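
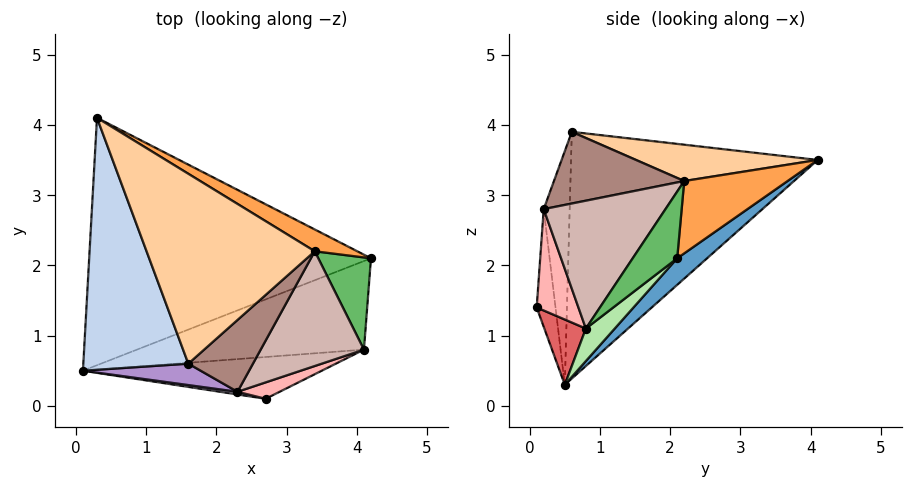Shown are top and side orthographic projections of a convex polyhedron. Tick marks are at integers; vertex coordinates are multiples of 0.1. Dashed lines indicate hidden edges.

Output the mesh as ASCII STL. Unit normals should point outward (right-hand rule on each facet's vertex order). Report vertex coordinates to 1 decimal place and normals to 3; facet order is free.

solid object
 facet normal 0.070 0.661 -0.747
  outer loop
   vertex 0.3 4.1 3.5
   vertex 4.2 2.1 2.1
   vertex 0.1 0.5 0.3
  endloop
 endfacet
 facet normal -0.882 -0.285 0.375
  outer loop
   vertex 1.6 0.6 3.9
   vertex 0.3 4.1 3.5
   vertex 0.1 0.5 0.3
  endloop
 endfacet
 facet normal 0.519 0.799 0.305
  outer loop
   vertex 3.4 2.2 3.2
   vertex 4.2 2.1 2.1
   vertex 0.3 4.1 3.5
  endloop
 endfacet
 facet normal 0.207 0.187 0.960
  outer loop
   vertex 3.4 2.2 3.2
   vertex 0.3 4.1 3.5
   vertex 1.6 0.6 3.9
  endloop
 endfacet
 facet normal 0.691 -0.473 0.546
  outer loop
   vertex 4.1 0.8 1.1
   vertex 4.2 2.1 2.1
   vertex 3.4 2.2 3.2
  endloop
 endfacet
 facet normal 0.113 0.600 -0.792
  outer loop
   vertex 4.1 0.8 1.1
   vertex 0.1 0.5 0.3
   vertex 4.2 2.1 2.1
  endloop
 endfacet
 facet normal 0.192 -0.685 -0.703
  outer loop
   vertex 4.1 0.8 1.1
   vertex 2.7 0.1 1.4
   vertex 0.1 0.5 0.3
  endloop
 endfacet
 facet normal 0.472 -0.860 0.196
  outer loop
   vertex 2.3 0.2 2.8
   vertex 2.7 0.1 1.4
   vertex 4.1 0.8 1.1
  endloop
 endfacet
 facet normal -0.300 -0.942 0.151
  outer loop
   vertex 2.3 0.2 2.8
   vertex 1.6 0.6 3.9
   vertex 0.1 0.5 0.3
  endloop
 endfacet
 facet normal -0.162 -0.986 0.024
  outer loop
   vertex 2.3 0.2 2.8
   vertex 0.1 0.5 0.3
   vertex 2.7 0.1 1.4
  endloop
 endfacet
 facet normal 0.653 -0.477 0.589
  outer loop
   vertex 2.3 0.2 2.8
   vertex 3.4 2.2 3.2
   vertex 1.6 0.6 3.9
  endloop
 endfacet
 facet normal 0.681 -0.484 0.550
  outer loop
   vertex 2.3 0.2 2.8
   vertex 4.1 0.8 1.1
   vertex 3.4 2.2 3.2
  endloop
 endfacet
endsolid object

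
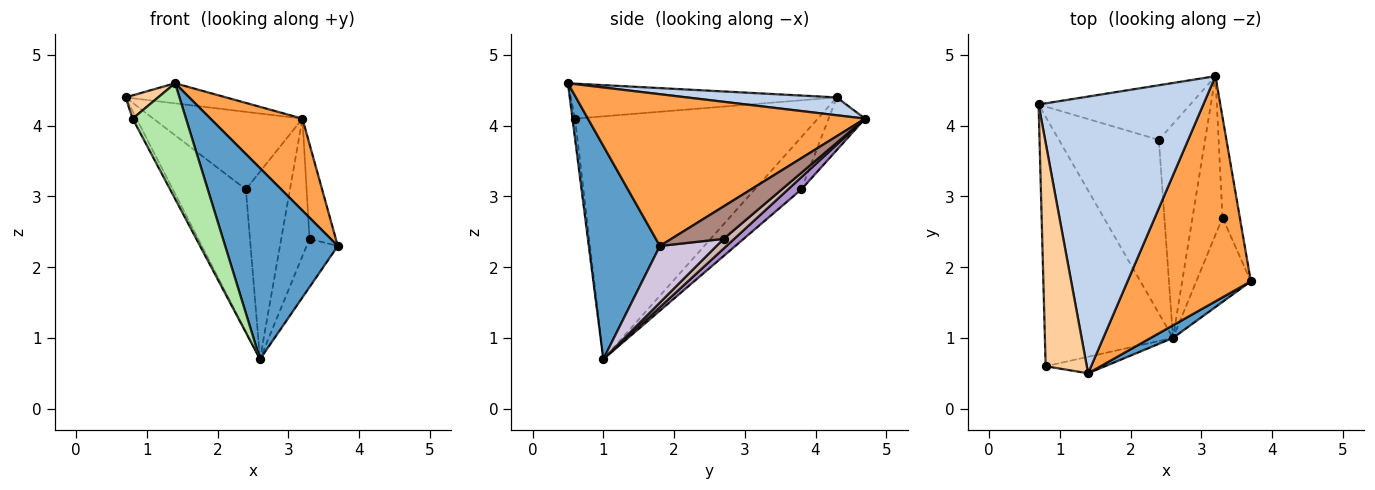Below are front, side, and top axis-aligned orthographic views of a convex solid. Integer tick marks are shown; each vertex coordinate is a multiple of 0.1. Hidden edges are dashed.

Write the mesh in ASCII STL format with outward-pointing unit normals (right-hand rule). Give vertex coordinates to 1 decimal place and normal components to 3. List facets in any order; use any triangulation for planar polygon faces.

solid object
 facet normal 0.533 -0.844 0.056
  outer loop
   vertex 2.6 1.0 0.7
   vertex 3.7 1.8 2.3
   vertex 1.4 0.5 4.6
  endloop
 endfacet
 facet normal 0.107 0.072 0.992
  outer loop
   vertex 3.2 4.7 4.1
   vertex 0.7 4.3 4.4
   vertex 1.4 0.5 4.6
  endloop
 endfacet
 facet normal 0.752 -0.249 0.611
  outer loop
   vertex 3.2 4.7 4.1
   vertex 1.4 0.5 4.6
   vertex 3.7 1.8 2.3
  endloop
 endfacet
 facet normal -0.646 -0.079 0.759
  outer loop
   vertex 0.8 0.6 4.1
   vertex 1.4 0.5 4.6
   vertex 0.7 4.3 4.4
  endloop
 endfacet
 facet normal -0.884 0.014 -0.467
  outer loop
   vertex 0.8 0.6 4.1
   vertex 0.7 4.3 4.4
   vertex 2.6 1.0 0.7
  endloop
 endfacet
 facet normal -0.047 -0.989 -0.141
  outer loop
   vertex 0.8 0.6 4.1
   vertex 2.6 1.0 0.7
   vertex 1.4 0.5 4.6
  endloop
 endfacet
 facet normal -0.375 0.588 -0.717
  outer loop
   vertex 2.4 3.8 3.1
   vertex 2.6 1.0 0.7
   vertex 0.7 4.3 4.4
  endloop
 endfacet
 facet normal -0.196 0.802 -0.565
  outer loop
   vertex 2.4 3.8 3.1
   vertex 0.7 4.3 4.4
   vertex 3.2 4.7 4.1
  endloop
 endfacet
 facet normal 0.195 0.646 -0.738
  outer loop
   vertex 2.4 3.8 3.1
   vertex 3.2 4.7 4.1
   vertex 2.6 1.0 0.7
  endloop
 endfacet
 facet normal 0.669 0.369 -0.645
  outer loop
   vertex 3.3 2.7 2.4
   vertex 3.7 1.8 2.3
   vertex 2.6 1.0 0.7
  endloop
 endfacet
 facet normal 0.806 0.406 -0.430
  outer loop
   vertex 3.3 2.7 2.4
   vertex 3.2 4.7 4.1
   vertex 3.7 1.8 2.3
  endloop
 endfacet
 facet normal 0.238 0.636 -0.734
  outer loop
   vertex 3.3 2.7 2.4
   vertex 2.6 1.0 0.7
   vertex 3.2 4.7 4.1
  endloop
 endfacet
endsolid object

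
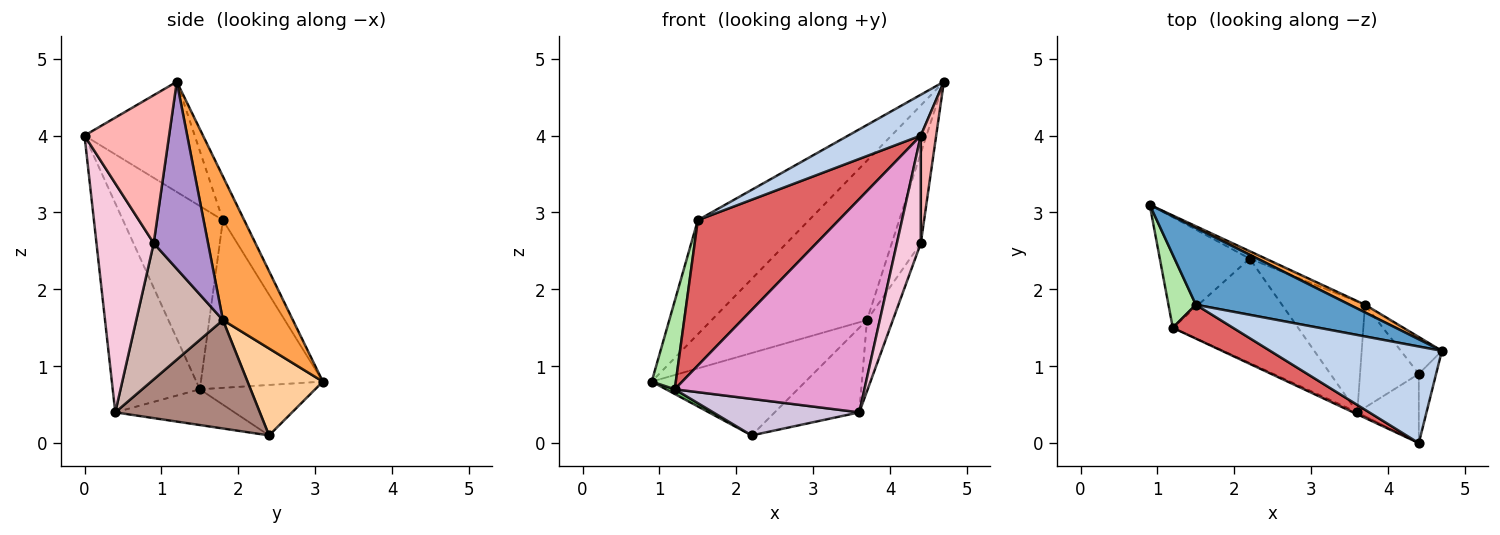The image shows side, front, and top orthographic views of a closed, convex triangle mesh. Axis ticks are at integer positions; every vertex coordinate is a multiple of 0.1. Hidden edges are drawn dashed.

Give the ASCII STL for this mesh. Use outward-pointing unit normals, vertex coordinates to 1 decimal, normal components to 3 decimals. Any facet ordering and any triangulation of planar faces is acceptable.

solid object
 facet normal -0.157 0.819 0.552
  outer loop
   vertex 1.5 1.8 2.9
   vertex 4.7 1.2 4.7
   vertex 0.9 3.1 0.8
  endloop
 endfacet
 facet normal -0.509 -0.335 0.793
  outer loop
   vertex 1.5 1.8 2.9
   vertex 4.4 0.0 4.0
   vertex 4.7 1.2 4.7
  endloop
 endfacet
 facet normal 0.410 0.911 0.044
  outer loop
   vertex 3.7 1.8 1.6
   vertex 0.9 3.1 0.8
   vertex 4.7 1.2 4.7
  endloop
 endfacet
 facet normal 0.439 0.895 -0.081
  outer loop
   vertex 3.7 1.8 1.6
   vertex 2.2 2.4 0.1
   vertex 0.9 3.1 0.8
  endloop
 endfacet
 facet normal -0.489 -0.037 -0.871
  outer loop
   vertex 1.2 1.5 0.7
   vertex 0.9 3.1 0.8
   vertex 2.2 2.4 0.1
  endloop
 endfacet
 facet normal -0.969 -0.192 0.158
  outer loop
   vertex 1.2 1.5 0.7
   vertex 1.5 1.8 2.9
   vertex 0.9 3.1 0.8
  endloop
 endfacet
 facet normal -0.568 -0.801 0.187
  outer loop
   vertex 1.2 1.5 0.7
   vertex 4.4 0.0 4.0
   vertex 1.5 1.8 2.9
  endloop
 endfacet
 facet normal 0.977 -0.178 -0.114
  outer loop
   vertex 4.4 0.9 2.6
   vertex 4.7 1.2 4.7
   vertex 4.4 0.0 4.0
  endloop
 endfacet
 facet normal 0.866 0.463 -0.190
  outer loop
   vertex 4.4 0.9 2.6
   vertex 3.7 1.8 1.6
   vertex 4.7 1.2 4.7
  endloop
 endfacet
 facet normal -0.260 -0.319 -0.911
  outer loop
   vertex 3.6 0.4 0.4
   vertex 1.2 1.5 0.7
   vertex 2.2 2.4 0.1
  endloop
 endfacet
 facet normal 0.720 0.421 -0.551
  outer loop
   vertex 3.6 0.4 0.4
   vertex 2.2 2.4 0.1
   vertex 3.7 1.8 1.6
  endloop
 endfacet
 facet normal 0.886 0.264 -0.382
  outer loop
   vertex 3.6 0.4 0.4
   vertex 3.7 1.8 1.6
   vertex 4.4 0.9 2.6
  endloop
 endfacet
 facet normal -0.417 -0.909 -0.008
  outer loop
   vertex 3.6 0.4 0.4
   vertex 4.4 0.0 4.0
   vertex 1.2 1.5 0.7
  endloop
 endfacet
 facet normal 0.896 -0.374 -0.241
  outer loop
   vertex 3.6 0.4 0.4
   vertex 4.4 0.9 2.6
   vertex 4.4 0.0 4.0
  endloop
 endfacet
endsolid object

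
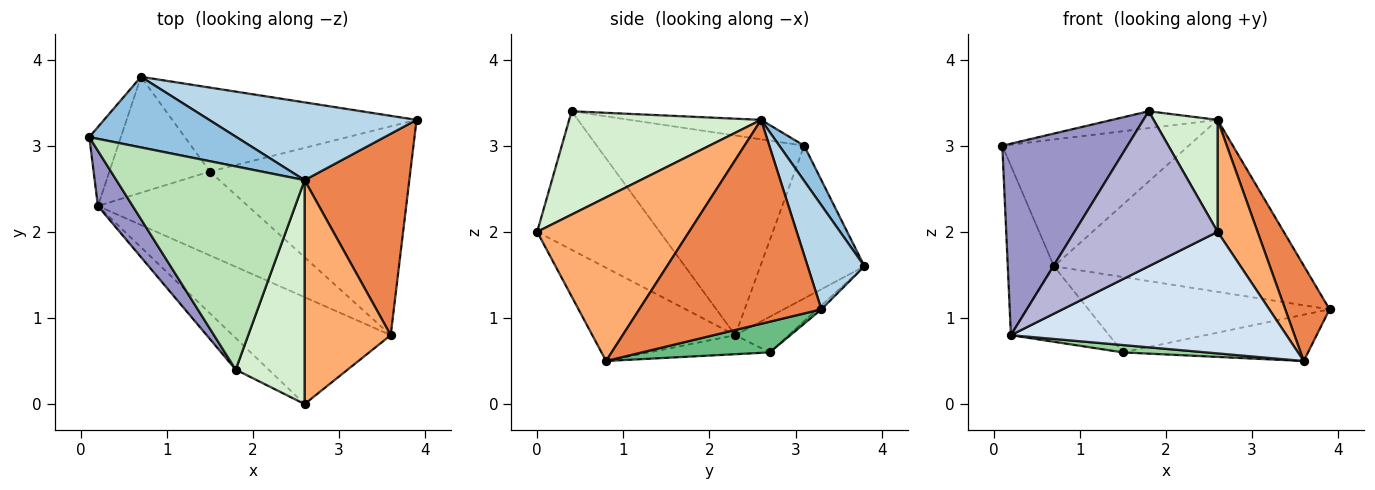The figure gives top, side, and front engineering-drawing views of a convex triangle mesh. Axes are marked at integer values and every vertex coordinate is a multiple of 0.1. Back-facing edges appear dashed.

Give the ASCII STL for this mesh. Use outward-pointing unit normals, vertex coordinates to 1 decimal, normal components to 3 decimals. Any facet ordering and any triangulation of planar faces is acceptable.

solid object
 facet normal -0.898 0.398 -0.186
  outer loop
   vertex 0.2 2.3 0.8
   vertex 0.1 3.1 3.0
   vertex 0.7 3.8 1.6
  endloop
 endfacet
 facet normal 0.116 0.868 0.483
  outer loop
   vertex 2.6 2.6 3.3
   vertex 0.7 3.8 1.6
   vertex 0.1 3.1 3.0
  endloop
 endfacet
 facet normal 0.202 0.892 0.404
  outer loop
   vertex 2.6 2.6 3.3
   vertex 3.9 3.3 1.1
   vertex 0.7 3.8 1.6
  endloop
 endfacet
 facet normal -0.363 -0.700 -0.615
  outer loop
   vertex 3.6 0.8 0.5
   vertex 2.6 0.0 2.0
   vertex 0.2 2.3 0.8
  endloop
 endfacet
 facet normal 0.869 -0.211 0.446
  outer loop
   vertex 3.6 0.8 0.5
   vertex 3.9 3.3 1.1
   vertex 2.6 2.6 3.3
  endloop
 endfacet
 facet normal 0.862 -0.227 0.454
  outer loop
   vertex 3.6 0.8 0.5
   vertex 2.6 2.6 3.3
   vertex 2.6 0.0 2.0
  endloop
 endfacet
 facet normal -0.012 0.668 -0.744
  outer loop
   vertex 1.5 2.7 0.6
   vertex 0.7 3.8 1.6
   vertex 3.9 3.3 1.1
  endloop
 endfacet
 facet normal -0.285 0.523 -0.803
  outer loop
   vertex 1.5 2.7 0.6
   vertex 0.2 2.3 0.8
   vertex 0.7 3.8 1.6
  endloop
 endfacet
 facet normal 0.148 0.214 -0.966
  outer loop
   vertex 1.5 2.7 0.6
   vertex 3.9 3.3 1.1
   vertex 3.6 0.8 0.5
  endloop
 endfacet
 facet normal -0.125 -0.087 -0.988
  outer loop
   vertex 1.5 2.7 0.6
   vertex 3.6 0.8 0.5
   vertex 0.2 2.3 0.8
  endloop
 endfacet
 facet normal -0.102 0.082 0.991
  outer loop
   vertex 1.8 0.4 3.4
   vertex 2.6 2.6 3.3
   vertex 0.1 3.1 3.0
  endloop
 endfacet
 facet normal 0.802 -0.267 0.535
  outer loop
   vertex 1.8 0.4 3.4
   vertex 2.6 0.0 2.0
   vertex 2.6 2.6 3.3
  endloop
 endfacet
 facet normal -0.847 -0.511 0.147
  outer loop
   vertex 1.8 0.4 3.4
   vertex 0.1 3.1 3.0
   vertex 0.2 2.3 0.8
  endloop
 endfacet
 facet normal -0.643 -0.751 -0.153
  outer loop
   vertex 1.8 0.4 3.4
   vertex 0.2 2.3 0.8
   vertex 2.6 0.0 2.0
  endloop
 endfacet
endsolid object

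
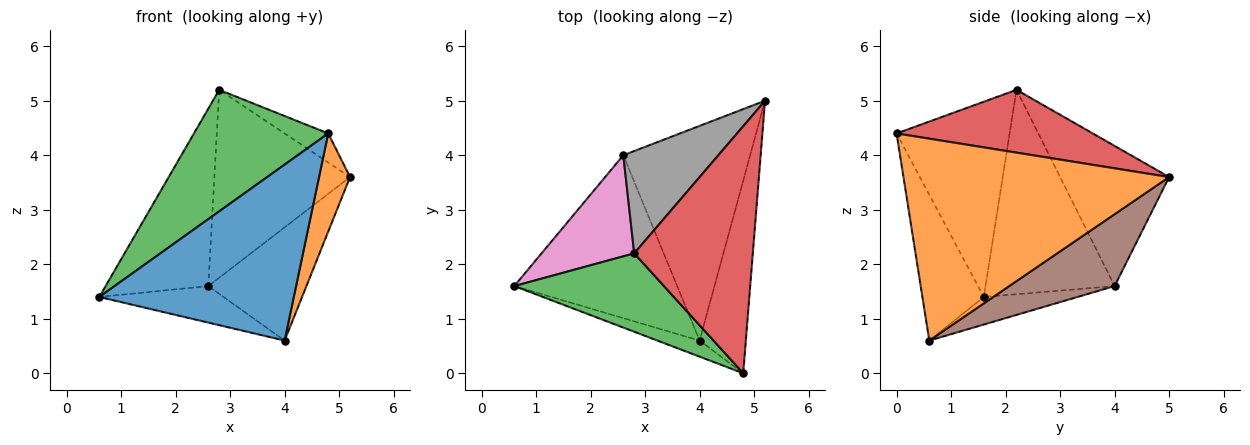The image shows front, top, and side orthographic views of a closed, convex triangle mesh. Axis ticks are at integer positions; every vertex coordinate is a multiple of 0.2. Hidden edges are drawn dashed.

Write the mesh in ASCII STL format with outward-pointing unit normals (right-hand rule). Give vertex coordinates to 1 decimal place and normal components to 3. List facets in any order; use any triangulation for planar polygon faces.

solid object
 facet normal -0.300 -0.950 -0.087
  outer loop
   vertex 4.0 0.6 0.6
   vertex 4.8 0.0 4.4
   vertex 0.6 1.6 1.4
  endloop
 endfacet
 facet normal 0.969 -0.113 -0.222
  outer loop
   vertex 4.0 0.6 0.6
   vertex 5.2 5.0 3.6
   vertex 4.8 0.0 4.4
  endloop
 endfacet
 facet normal -0.578 -0.686 0.443
  outer loop
   vertex 2.8 2.2 5.2
   vertex 0.6 1.6 1.4
   vertex 4.8 0.0 4.4
  endloop
 endfacet
 facet normal 0.465 0.103 0.879
  outer loop
   vertex 2.8 2.2 5.2
   vertex 4.8 0.0 4.4
   vertex 5.2 5.0 3.6
  endloop
 endfacet
 facet normal -0.163 0.216 -0.963
  outer loop
   vertex 2.6 4.0 1.6
   vertex 4.0 0.6 0.6
   vertex 0.6 1.6 1.4
  endloop
 endfacet
 facet normal 0.448 0.417 -0.791
  outer loop
   vertex 2.6 4.0 1.6
   vertex 5.2 5.0 3.6
   vertex 4.0 0.6 0.6
  endloop
 endfacet
 facet normal -0.738 0.587 0.334
  outer loop
   vertex 2.6 4.0 1.6
   vertex 0.6 1.6 1.4
   vertex 2.8 2.2 5.2
  endloop
 endfacet
 facet normal -0.577 0.718 0.391
  outer loop
   vertex 2.6 4.0 1.6
   vertex 2.8 2.2 5.2
   vertex 5.2 5.0 3.6
  endloop
 endfacet
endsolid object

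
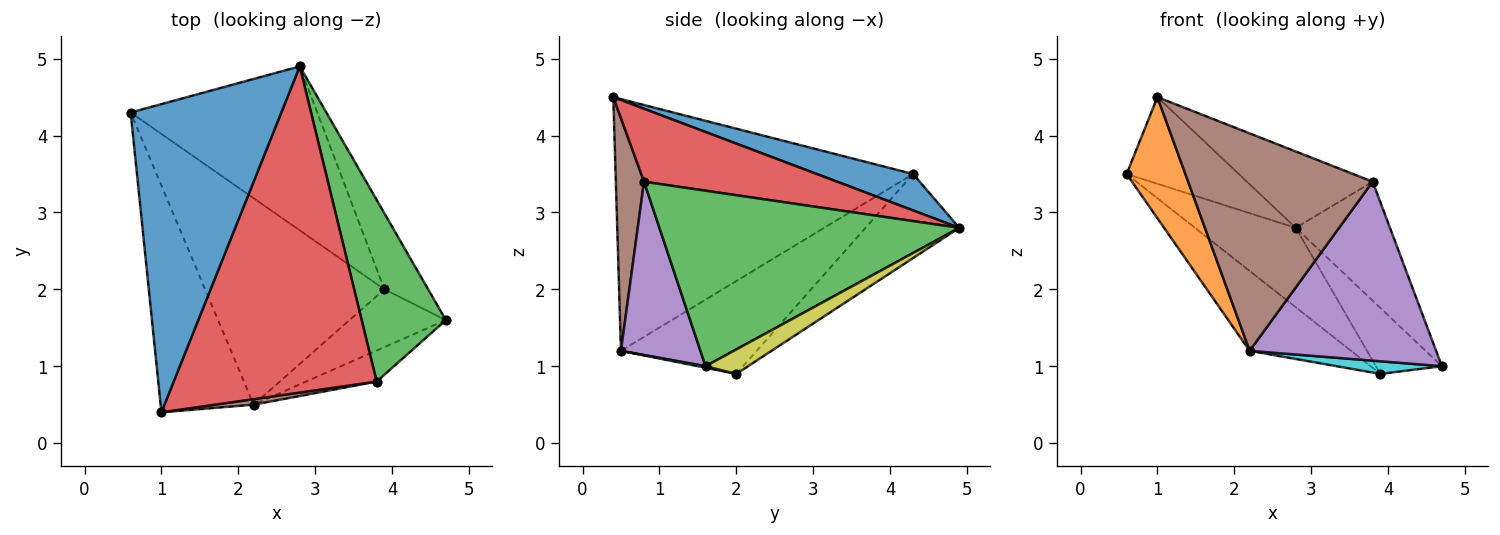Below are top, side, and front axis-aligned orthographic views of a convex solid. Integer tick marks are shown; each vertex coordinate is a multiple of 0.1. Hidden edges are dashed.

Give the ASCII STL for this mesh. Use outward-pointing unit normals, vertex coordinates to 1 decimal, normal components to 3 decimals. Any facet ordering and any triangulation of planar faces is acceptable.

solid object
 facet normal 0.226 0.264 0.938
  outer loop
   vertex 2.8 4.9 2.8
   vertex 0.6 4.3 3.5
   vertex 1.0 0.4 4.5
  endloop
 endfacet
 facet normal -0.922 -0.182 -0.341
  outer loop
   vertex 2.2 0.5 1.2
   vertex 1.0 0.4 4.5
   vertex 0.6 4.3 3.5
  endloop
 endfacet
 facet normal 0.868 0.272 0.416
  outer loop
   vertex 3.8 0.8 3.4
   vertex 4.7 1.6 1.0
   vertex 2.8 4.9 2.8
  endloop
 endfacet
 facet normal 0.330 0.215 0.919
  outer loop
   vertex 3.8 0.8 3.4
   vertex 2.8 4.9 2.8
   vertex 1.0 0.4 4.5
  endloop
 endfacet
 facet normal 0.387 -0.908 -0.158
  outer loop
   vertex 3.8 0.8 3.4
   vertex 2.2 0.5 1.2
   vertex 4.7 1.6 1.0
  endloop
 endfacet
 facet normal 0.151 -0.988 0.025
  outer loop
   vertex 3.8 0.8 3.4
   vertex 1.0 0.4 4.5
   vertex 2.2 0.5 1.2
  endloop
 endfacet
 facet normal -0.376 0.404 -0.834
  outer loop
   vertex 3.9 2.0 0.9
   vertex 0.6 4.3 3.5
   vertex 2.8 4.9 2.8
  endloop
 endfacet
 facet normal -0.435 0.325 -0.840
  outer loop
   vertex 3.9 2.0 0.9
   vertex 2.2 0.5 1.2
   vertex 0.6 4.3 3.5
  endloop
 endfacet
 facet normal 0.389 0.604 -0.696
  outer loop
   vertex 3.9 2.0 0.9
   vertex 2.8 4.9 2.8
   vertex 4.7 1.6 1.0
  endloop
 endfacet
 facet normal 0.016 -0.213 -0.977
  outer loop
   vertex 3.9 2.0 0.9
   vertex 4.7 1.6 1.0
   vertex 2.2 0.5 1.2
  endloop
 endfacet
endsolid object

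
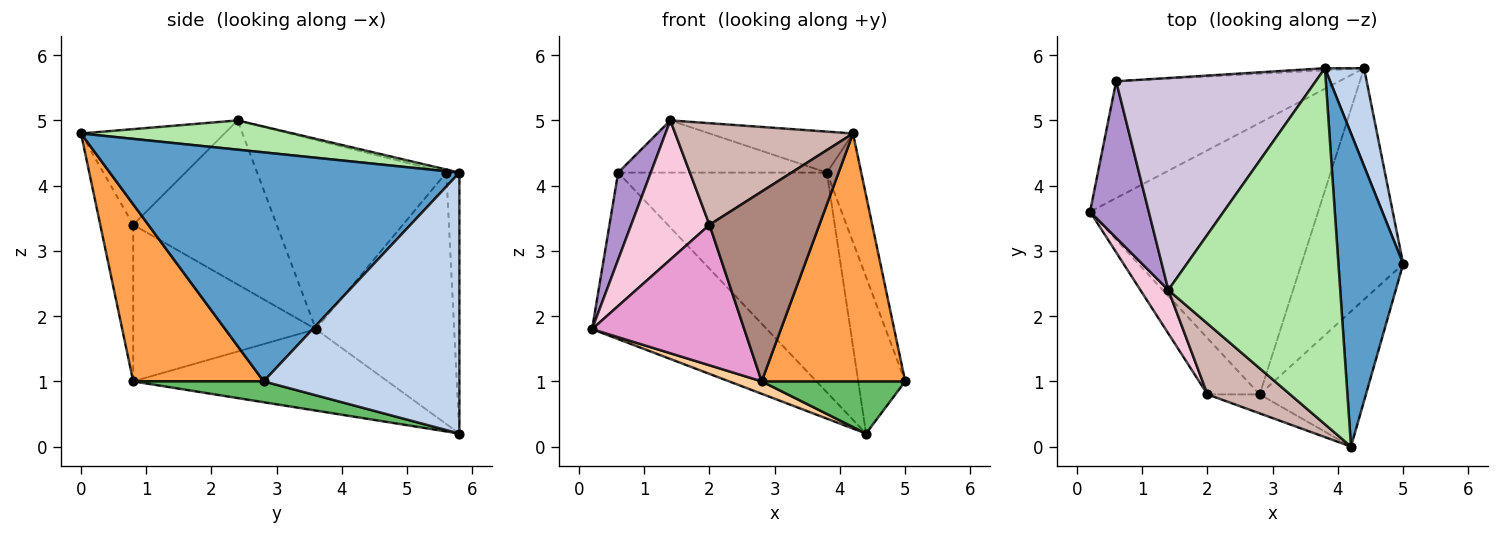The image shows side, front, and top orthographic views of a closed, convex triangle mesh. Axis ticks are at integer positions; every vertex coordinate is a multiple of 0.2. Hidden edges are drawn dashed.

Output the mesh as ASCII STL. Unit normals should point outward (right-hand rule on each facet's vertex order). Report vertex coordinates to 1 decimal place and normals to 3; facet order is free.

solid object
 facet normal 0.958 0.094 0.271
  outer loop
   vertex 3.8 5.8 4.2
   vertex 4.2 0.0 4.8
   vertex 5.0 2.8 1.0
  endloop
 endfacet
 facet normal 0.962 0.231 0.144
  outer loop
   vertex 3.8 5.8 4.2
   vertex 5.0 2.8 1.0
   vertex 4.4 5.8 0.2
  endloop
 endfacet
 facet normal 0.624 -0.686 -0.374
  outer loop
   vertex 2.8 0.8 1.0
   vertex 5.0 2.8 1.0
   vertex 4.2 0.0 4.8
  endloop
 endfacet
 facet normal -0.336 -0.043 -0.941
  outer loop
   vertex 2.8 0.8 1.0
   vertex 0.2 3.6 1.8
   vertex 4.4 5.8 0.2
  endloop
 endfacet
 facet normal 0.196 -0.216 -0.957
  outer loop
   vertex 2.8 0.8 1.0
   vertex 4.4 5.8 0.2
   vertex 5.0 2.8 1.0
  endloop
 endfacet
 facet normal 0.167 0.113 0.980
  outer loop
   vertex 1.4 2.4 5.0
   vertex 4.2 0.0 4.8
   vertex 3.8 5.8 4.2
  endloop
 endfacet
 facet normal -0.544 0.687 -0.482
  outer loop
   vertex 0.6 5.6 4.2
   vertex 4.4 5.8 0.2
   vertex 0.2 3.6 1.8
  endloop
 endfacet
 facet normal -0.062 0.998 -0.009
  outer loop
   vertex 0.6 5.6 4.2
   vertex 3.8 5.8 4.2
   vertex 4.4 5.8 0.2
  endloop
 endfacet
 facet normal -0.942 -0.162 0.292
  outer loop
   vertex 0.6 5.6 4.2
   vertex 0.2 3.6 1.8
   vertex 1.4 2.4 5.0
  endloop
 endfacet
 facet normal -0.015 0.239 0.971
  outer loop
   vertex 0.6 5.6 4.2
   vertex 1.4 2.4 5.0
   vertex 3.8 5.8 4.2
  endloop
 endfacet
 facet normal -0.286 -0.953 -0.095
  outer loop
   vertex 2.0 0.8 3.4
   vertex 2.8 0.8 1.0
   vertex 4.2 0.0 4.8
  endloop
 endfacet
 facet normal -0.552 -0.684 0.477
  outer loop
   vertex 2.0 0.8 3.4
   vertex 4.2 0.0 4.8
   vertex 1.4 2.4 5.0
  endloop
 endfacet
 facet normal -0.744 -0.620 -0.248
  outer loop
   vertex 2.0 0.8 3.4
   vertex 0.2 3.6 1.8
   vertex 2.8 0.8 1.0
  endloop
 endfacet
 facet normal -0.868 -0.474 0.148
  outer loop
   vertex 2.0 0.8 3.4
   vertex 1.4 2.4 5.0
   vertex 0.2 3.6 1.8
  endloop
 endfacet
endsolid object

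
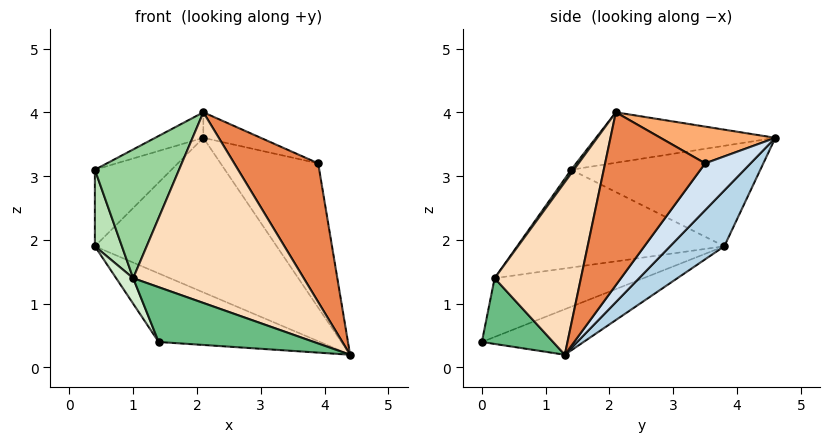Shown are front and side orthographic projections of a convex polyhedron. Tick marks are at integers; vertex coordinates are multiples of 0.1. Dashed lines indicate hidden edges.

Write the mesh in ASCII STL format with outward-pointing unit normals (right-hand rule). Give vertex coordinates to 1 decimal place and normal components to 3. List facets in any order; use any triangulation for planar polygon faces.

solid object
 facet normal -0.507 0.136 0.851
  outer loop
   vertex 2.1 2.1 4.0
   vertex 2.1 4.6 3.6
   vertex 0.4 1.4 3.1
  endloop
 endfacet
 facet normal -0.741 0.300 0.600
  outer loop
   vertex 0.4 3.8 1.9
   vertex 0.4 1.4 3.1
   vertex 2.1 4.6 3.6
  endloop
 endfacet
 facet normal 0.230 0.772 -0.593
  outer loop
   vertex 0.4 3.8 1.9
   vertex 2.1 4.6 3.6
   vertex 4.4 1.3 0.2
  endloop
 endfacet
 facet normal 0.363 0.779 -0.511
  outer loop
   vertex 3.9 3.5 3.2
   vertex 4.4 1.3 0.2
   vertex 2.1 4.6 3.6
  endloop
 endfacet
 facet normal 0.657 -0.551 0.514
  outer loop
   vertex 3.9 3.5 3.2
   vertex 2.1 2.1 4.0
   vertex 4.4 1.3 0.2
  endloop
 endfacet
 facet normal 0.301 0.151 0.942
  outer loop
   vertex 3.9 3.5 3.2
   vertex 2.1 4.6 3.6
   vertex 2.1 2.1 4.0
  endloop
 endfacet
 facet normal -0.198 0.314 -0.928
  outer loop
   vertex 1.4 0.0 0.4
   vertex 0.4 3.8 1.9
   vertex 4.4 1.3 0.2
  endloop
 endfacet
 facet normal 0.410 -0.810 0.419
  outer loop
   vertex 1.0 0.2 1.4
   vertex 4.4 1.3 0.2
   vertex 2.1 2.1 4.0
  endloop
 endfacet
 facet normal 0.394 -0.858 0.329
  outer loop
   vertex 1.0 0.2 1.4
   vertex 1.4 0.0 0.4
   vertex 4.4 1.3 0.2
  endloop
 endfacet
 facet normal 0.026 -0.812 0.583
  outer loop
   vertex 1.0 0.2 1.4
   vertex 2.1 2.1 4.0
   vertex 0.4 1.4 3.1
  endloop
 endfacet
 facet normal -0.960 -0.125 -0.250
  outer loop
   vertex 1.0 0.2 1.4
   vertex 0.4 1.4 3.1
   vertex 0.4 3.8 1.9
  endloop
 endfacet
 facet normal -0.930 -0.106 -0.351
  outer loop
   vertex 1.0 0.2 1.4
   vertex 0.4 3.8 1.9
   vertex 1.4 0.0 0.4
  endloop
 endfacet
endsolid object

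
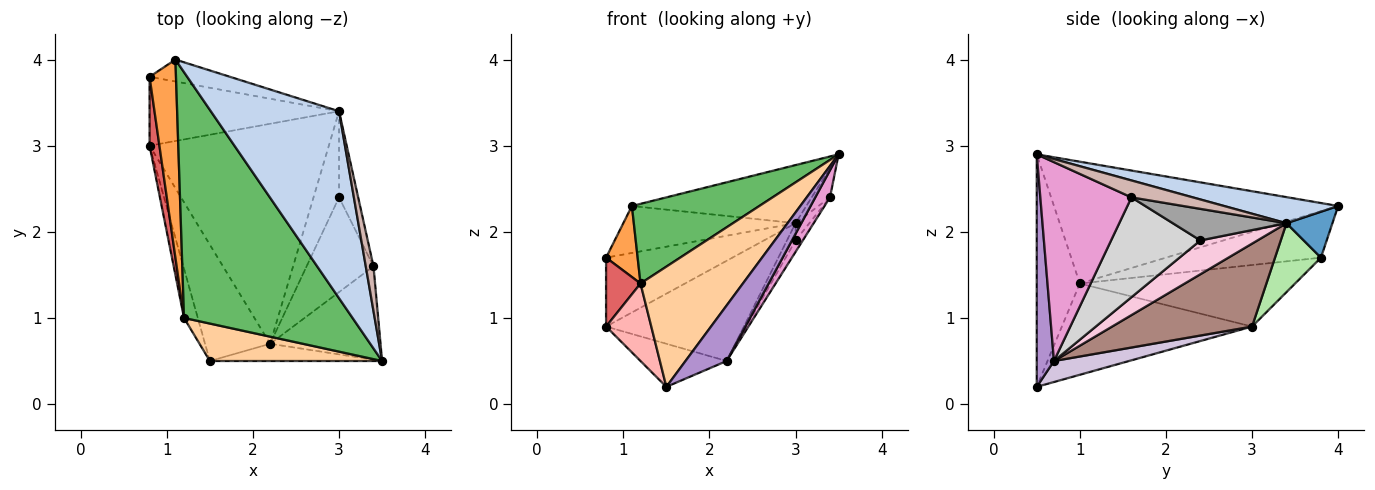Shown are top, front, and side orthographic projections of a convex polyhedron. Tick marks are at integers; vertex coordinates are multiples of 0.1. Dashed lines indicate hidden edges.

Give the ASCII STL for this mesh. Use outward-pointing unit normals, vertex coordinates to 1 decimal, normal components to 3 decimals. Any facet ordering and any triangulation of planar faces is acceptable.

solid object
 facet normal 0.235 0.881 -0.411
  outer loop
   vertex 3.0 3.4 2.1
   vertex 0.8 3.8 1.7
   vertex 1.1 4.0 2.3
  endloop
 endfacet
 facet normal 0.191 0.291 0.937
  outer loop
   vertex 3.0 3.4 2.1
   vertex 1.1 4.0 2.3
   vertex 3.5 0.5 2.9
  endloop
 endfacet
 facet normal -0.856 -0.174 0.486
  outer loop
   vertex 1.2 1.0 1.4
   vertex 1.1 4.0 2.3
   vertex 0.8 3.8 1.7
  endloop
 endfacet
 facet normal -0.373 -0.886 0.276
  outer loop
   vertex 1.2 1.0 1.4
   vertex 1.5 0.5 0.2
   vertex 3.5 0.5 2.9
  endloop
 endfacet
 facet normal -0.566 -0.254 0.784
  outer loop
   vertex 1.2 1.0 1.4
   vertex 3.5 0.5 2.9
   vertex 1.1 4.0 2.3
  endloop
 endfacet
 facet normal 0.249 0.685 -0.685
  outer loop
   vertex 0.8 3.0 0.9
   vertex 0.8 3.8 1.7
   vertex 3.0 3.4 2.1
  endloop
 endfacet
 facet normal -0.975 -0.156 0.156
  outer loop
   vertex 0.8 3.0 0.9
   vertex 1.2 1.0 1.4
   vertex 0.8 3.8 1.7
  endloop
 endfacet
 facet normal -0.963 -0.229 -0.145
  outer loop
   vertex 0.8 3.0 0.9
   vertex 1.5 0.5 0.2
   vertex 1.2 1.0 1.4
  endloop
 endfacet
 facet normal 0.371 -0.887 -0.275
  outer loop
   vertex 2.2 0.7 0.5
   vertex 3.5 0.5 2.9
   vertex 1.5 0.5 0.2
  endloop
 endfacet
 facet normal 0.290 0.332 -0.898
  outer loop
   vertex 2.2 0.7 0.5
   vertex 1.5 0.5 0.2
   vertex 0.8 3.0 0.9
  endloop
 endfacet
 facet normal 0.388 0.382 -0.839
  outer loop
   vertex 2.2 0.7 0.5
   vertex 0.8 3.0 0.9
   vertex 3.0 3.4 2.1
  endloop
 endfacet
 facet normal 0.878 0.262 0.401
  outer loop
   vertex 3.4 1.6 2.4
   vertex 3.0 3.4 2.1
   vertex 3.5 0.5 2.9
  endloop
 endfacet
 facet normal 0.866 -0.140 -0.481
  outer loop
   vertex 3.4 1.6 2.4
   vertex 3.5 0.5 2.9
   vertex 2.2 0.7 0.5
  endloop
 endfacet
 facet normal 0.792 0.120 -0.598
  outer loop
   vertex 3.0 2.4 1.9
   vertex 2.2 0.7 0.5
   vertex 3.0 3.4 2.1
  endloop
 endfacet
 facet normal 0.851 0.103 -0.516
  outer loop
   vertex 3.0 2.4 1.9
   vertex 3.0 3.4 2.1
   vertex 3.4 1.6 2.4
  endloop
 endfacet
 facet normal 0.829 0.067 -0.555
  outer loop
   vertex 3.0 2.4 1.9
   vertex 3.4 1.6 2.4
   vertex 2.2 0.7 0.5
  endloop
 endfacet
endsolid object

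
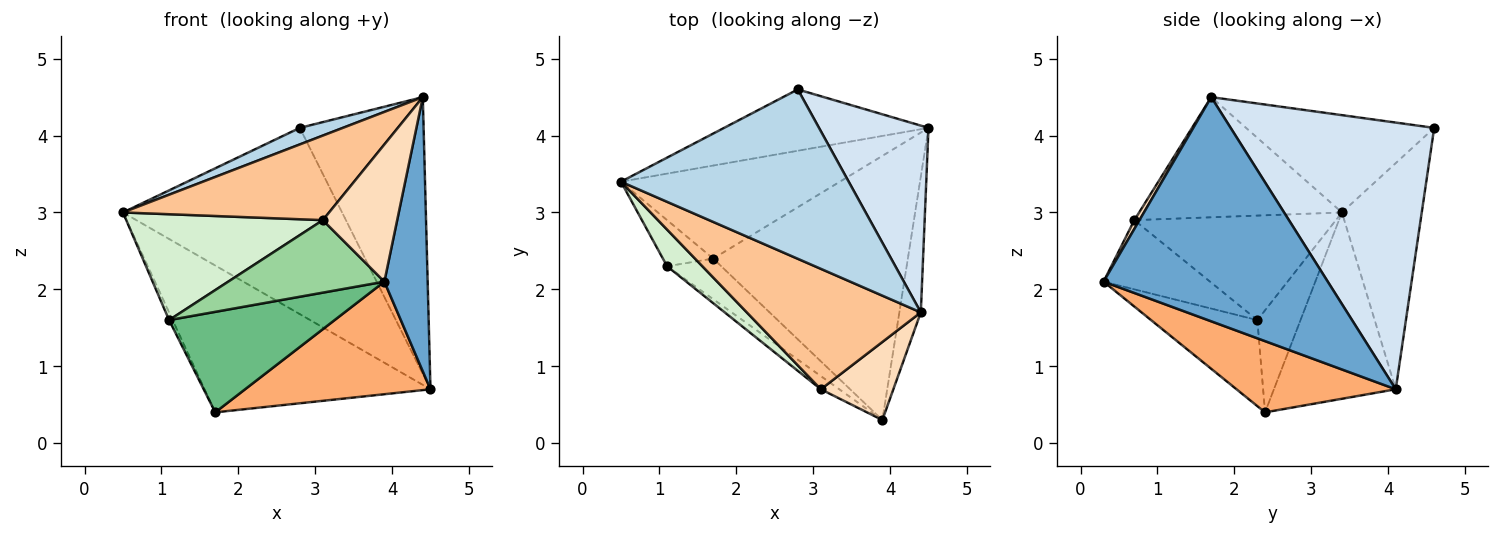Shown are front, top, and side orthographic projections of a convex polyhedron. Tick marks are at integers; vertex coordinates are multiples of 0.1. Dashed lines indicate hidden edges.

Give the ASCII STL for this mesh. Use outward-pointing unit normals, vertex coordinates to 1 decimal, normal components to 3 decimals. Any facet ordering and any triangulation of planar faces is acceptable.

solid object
 facet normal 0.978 -0.189 -0.094
  outer loop
   vertex 4.4 1.7 4.5
   vertex 3.9 0.3 2.1
   vertex 4.5 4.1 0.7
  endloop
 endfacet
 facet normal -0.327 0.898 -0.296
  outer loop
   vertex 2.8 4.6 4.1
   vertex 4.5 4.1 0.7
   vertex 0.5 3.4 3.0
  endloop
 endfacet
 facet normal -0.391 -0.090 0.916
  outer loop
   vertex 2.8 4.6 4.1
   vertex 0.5 3.4 3.0
   vertex 4.4 1.7 4.5
  endloop
 endfacet
 facet normal 0.806 0.490 0.331
  outer loop
   vertex 2.8 4.6 4.1
   vertex 4.4 1.7 4.5
   vertex 4.5 4.1 0.7
  endloop
 endfacet
 facet normal -0.415 0.769 -0.487
  outer loop
   vertex 1.7 2.4 0.4
   vertex 0.5 3.4 3.0
   vertex 4.5 4.1 0.7
  endloop
 endfacet
 facet normal 0.319 -0.372 -0.872
  outer loop
   vertex 1.7 2.4 0.4
   vertex 4.5 4.1 0.7
   vertex 3.9 0.3 2.1
  endloop
 endfacet
 facet normal -0.492 -0.500 0.712
  outer loop
   vertex 3.1 0.7 2.9
   vertex 4.4 1.7 4.5
   vertex 0.5 3.4 3.0
  endloop
 endfacet
 facet normal 0.060 -0.868 0.494
  outer loop
   vertex 3.1 0.7 2.9
   vertex 3.9 0.3 2.1
   vertex 4.4 1.7 4.5
  endloop
 endfacet
 facet normal -0.511 -0.797 -0.322
  outer loop
   vertex 1.1 2.3 1.6
   vertex 1.7 2.4 0.4
   vertex 3.9 0.3 2.1
  endloop
 endfacet
 facet normal -0.557 -0.817 -0.149
  outer loop
   vertex 1.1 2.3 1.6
   vertex 3.9 0.3 2.1
   vertex 3.1 0.7 2.9
  endloop
 endfacet
 facet normal -0.894 0.074 -0.441
  outer loop
   vertex 1.1 2.3 1.6
   vertex 0.5 3.4 3.0
   vertex 1.7 2.4 0.4
  endloop
 endfacet
 facet normal -0.696 -0.679 0.235
  outer loop
   vertex 1.1 2.3 1.6
   vertex 3.1 0.7 2.9
   vertex 0.5 3.4 3.0
  endloop
 endfacet
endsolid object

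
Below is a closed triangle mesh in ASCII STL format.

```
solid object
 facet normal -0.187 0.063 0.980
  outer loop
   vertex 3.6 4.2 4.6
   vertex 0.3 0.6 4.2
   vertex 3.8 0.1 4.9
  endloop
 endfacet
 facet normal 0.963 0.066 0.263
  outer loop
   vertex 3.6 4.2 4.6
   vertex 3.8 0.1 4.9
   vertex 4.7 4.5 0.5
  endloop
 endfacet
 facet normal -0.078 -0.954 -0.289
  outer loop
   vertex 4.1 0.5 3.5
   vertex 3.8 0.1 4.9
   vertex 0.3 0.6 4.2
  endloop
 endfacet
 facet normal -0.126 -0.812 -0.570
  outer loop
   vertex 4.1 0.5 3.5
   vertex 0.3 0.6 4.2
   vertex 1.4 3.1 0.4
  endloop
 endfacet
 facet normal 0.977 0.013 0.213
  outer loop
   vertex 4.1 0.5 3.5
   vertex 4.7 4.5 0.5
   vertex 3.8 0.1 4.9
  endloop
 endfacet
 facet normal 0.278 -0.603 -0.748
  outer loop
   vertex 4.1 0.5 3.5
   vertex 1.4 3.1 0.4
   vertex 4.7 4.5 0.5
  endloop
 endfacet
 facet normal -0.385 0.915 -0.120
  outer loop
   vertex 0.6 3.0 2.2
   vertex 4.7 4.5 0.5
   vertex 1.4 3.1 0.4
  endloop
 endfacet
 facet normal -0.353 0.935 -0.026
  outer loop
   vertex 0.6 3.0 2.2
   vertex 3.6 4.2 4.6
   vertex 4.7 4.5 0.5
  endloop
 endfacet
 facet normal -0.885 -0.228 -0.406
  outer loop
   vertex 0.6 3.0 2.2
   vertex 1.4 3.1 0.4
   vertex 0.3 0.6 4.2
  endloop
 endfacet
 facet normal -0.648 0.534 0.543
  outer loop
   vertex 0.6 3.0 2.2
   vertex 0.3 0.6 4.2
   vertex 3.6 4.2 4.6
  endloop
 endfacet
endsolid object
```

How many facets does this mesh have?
10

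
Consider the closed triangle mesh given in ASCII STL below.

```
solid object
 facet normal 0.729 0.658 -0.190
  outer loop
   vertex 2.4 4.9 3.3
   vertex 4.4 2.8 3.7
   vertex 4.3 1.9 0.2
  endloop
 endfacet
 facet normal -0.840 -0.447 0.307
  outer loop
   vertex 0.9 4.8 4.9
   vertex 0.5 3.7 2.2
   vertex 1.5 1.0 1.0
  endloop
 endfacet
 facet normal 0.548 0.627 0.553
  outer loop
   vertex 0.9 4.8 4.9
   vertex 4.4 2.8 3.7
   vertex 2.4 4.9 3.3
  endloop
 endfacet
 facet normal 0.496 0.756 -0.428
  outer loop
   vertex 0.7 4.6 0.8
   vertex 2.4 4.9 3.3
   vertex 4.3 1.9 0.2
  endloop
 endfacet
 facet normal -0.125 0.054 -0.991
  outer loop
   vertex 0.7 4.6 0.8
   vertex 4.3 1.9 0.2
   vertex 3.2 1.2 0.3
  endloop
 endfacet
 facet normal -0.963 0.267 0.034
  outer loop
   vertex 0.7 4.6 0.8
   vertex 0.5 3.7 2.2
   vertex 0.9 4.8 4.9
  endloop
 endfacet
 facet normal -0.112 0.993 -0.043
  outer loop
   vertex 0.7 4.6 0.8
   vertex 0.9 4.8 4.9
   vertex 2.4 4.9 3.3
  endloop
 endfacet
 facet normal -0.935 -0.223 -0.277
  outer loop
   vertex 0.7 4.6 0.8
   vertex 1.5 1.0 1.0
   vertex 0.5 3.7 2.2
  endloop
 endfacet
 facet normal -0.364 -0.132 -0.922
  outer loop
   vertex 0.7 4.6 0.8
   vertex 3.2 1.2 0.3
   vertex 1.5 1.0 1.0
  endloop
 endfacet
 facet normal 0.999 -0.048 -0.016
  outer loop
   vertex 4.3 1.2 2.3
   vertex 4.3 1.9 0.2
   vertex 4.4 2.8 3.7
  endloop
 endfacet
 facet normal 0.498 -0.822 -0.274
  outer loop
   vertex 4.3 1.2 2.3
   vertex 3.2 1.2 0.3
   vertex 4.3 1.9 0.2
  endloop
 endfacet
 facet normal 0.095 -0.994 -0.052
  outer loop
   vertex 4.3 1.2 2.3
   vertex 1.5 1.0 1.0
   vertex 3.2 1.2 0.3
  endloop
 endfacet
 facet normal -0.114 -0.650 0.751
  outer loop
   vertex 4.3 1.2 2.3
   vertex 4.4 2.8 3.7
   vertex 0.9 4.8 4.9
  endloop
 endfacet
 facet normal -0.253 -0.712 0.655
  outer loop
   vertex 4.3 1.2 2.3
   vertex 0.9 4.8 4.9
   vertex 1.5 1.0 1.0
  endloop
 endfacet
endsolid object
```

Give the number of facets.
14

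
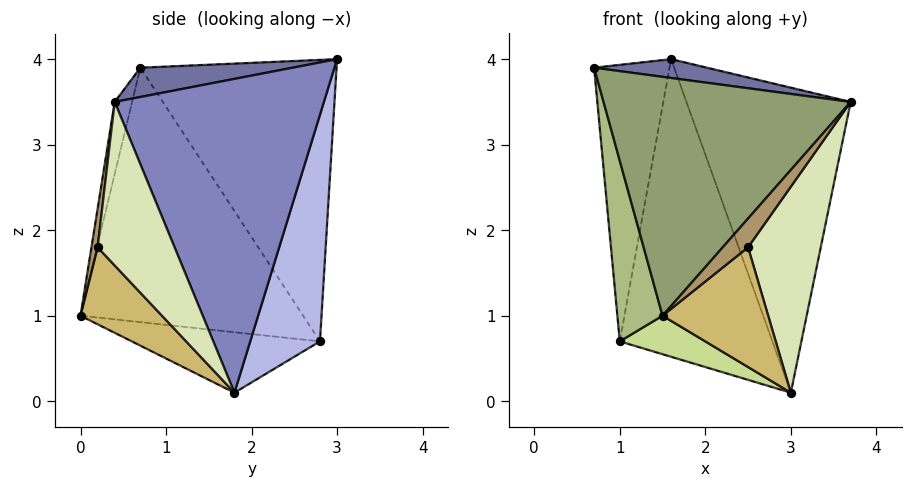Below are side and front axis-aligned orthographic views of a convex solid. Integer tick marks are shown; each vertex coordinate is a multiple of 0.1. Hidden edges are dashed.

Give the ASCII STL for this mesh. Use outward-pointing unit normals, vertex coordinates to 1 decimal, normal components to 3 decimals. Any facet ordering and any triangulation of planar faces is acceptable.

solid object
 facet normal 0.123 -0.091 0.988
  outer loop
   vertex 1.6 3.0 4.0
   vertex 0.7 0.7 3.9
   vertex 3.7 0.4 3.5
  endloop
 endfacet
 facet normal 0.783 0.615 0.092
  outer loop
   vertex 3.0 1.8 0.1
   vertex 1.6 3.0 4.0
   vertex 3.7 0.4 3.5
  endloop
 endfacet
 facet normal -0.923 0.355 0.146
  outer loop
   vertex 1.0 2.8 0.7
   vertex 0.7 0.7 3.9
   vertex 1.6 3.0 4.0
  endloop
 endfacet
 facet normal 0.412 0.902 -0.130
  outer loop
   vertex 1.0 2.8 0.7
   vertex 1.6 3.0 4.0
   vertex 3.0 1.8 0.1
  endloop
 endfacet
 facet normal -0.069 -0.974 0.216
  outer loop
   vertex 1.5 0.0 1.0
   vertex 3.7 0.4 3.5
   vertex 0.7 0.7 3.9
  endloop
 endfacet
 facet normal -0.957 -0.194 -0.217
  outer loop
   vertex 1.5 0.0 1.0
   vertex 0.7 0.7 3.9
   vertex 1.0 2.8 0.7
  endloop
 endfacet
 facet normal -0.357 -0.162 -0.920
  outer loop
   vertex 1.5 0.0 1.0
   vertex 1.0 2.8 0.7
   vertex 3.0 1.8 0.1
  endloop
 endfacet
 facet normal 0.667 -0.630 -0.397
  outer loop
   vertex 2.5 0.2 1.8
   vertex 3.0 1.8 0.1
   vertex 3.7 0.4 3.5
  endloop
 endfacet
 facet normal 0.236 -0.970 -0.052
  outer loop
   vertex 2.5 0.2 1.8
   vertex 3.7 0.4 3.5
   vertex 1.5 0.0 1.0
  endloop
 endfacet
 facet normal 0.532 -0.689 -0.492
  outer loop
   vertex 2.5 0.2 1.8
   vertex 1.5 0.0 1.0
   vertex 3.0 1.8 0.1
  endloop
 endfacet
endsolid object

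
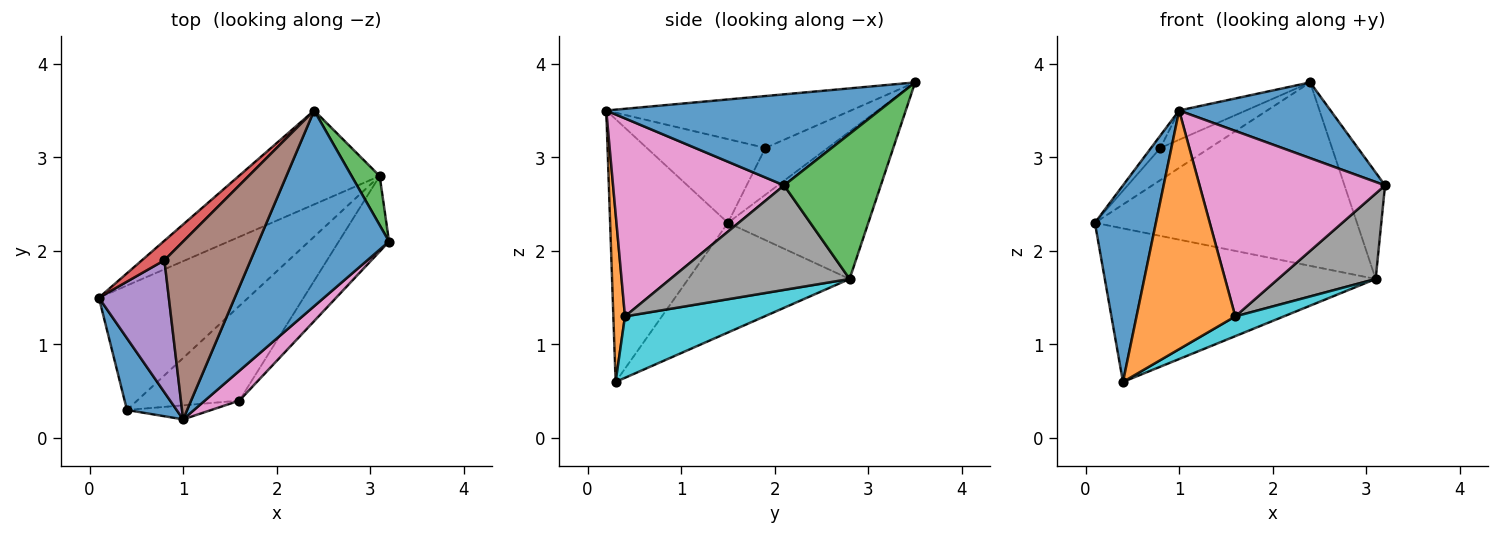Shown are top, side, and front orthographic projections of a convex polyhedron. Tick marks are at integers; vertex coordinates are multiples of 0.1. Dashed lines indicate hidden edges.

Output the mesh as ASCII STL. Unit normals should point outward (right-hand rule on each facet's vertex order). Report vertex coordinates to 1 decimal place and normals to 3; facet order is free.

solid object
 facet normal 0.545 -0.302 0.782
  outer loop
   vertex 1.0 0.2 3.5
   vertex 3.2 2.1 2.7
   vertex 2.4 3.5 3.8
  endloop
 endfacet
 facet normal -0.430 0.803 -0.411
  outer loop
   vertex 3.1 2.8 1.7
   vertex 0.1 1.5 2.3
   vertex 2.4 3.5 3.8
  endloop
 endfacet
 facet normal 0.908 0.381 0.176
  outer loop
   vertex 3.1 2.8 1.7
   vertex 2.4 3.5 3.8
   vertex 3.2 2.1 2.7
  endloop
 endfacet
 facet normal -0.734 0.580 0.352
  outer loop
   vertex 0.8 1.9 3.1
   vertex 2.4 3.5 3.8
   vertex 0.1 1.5 2.3
  endloop
 endfacet
 facet normal -0.766 0.060 0.640
  outer loop
   vertex 0.8 1.9 3.1
   vertex 0.1 1.5 2.3
   vertex 1.0 0.2 3.5
  endloop
 endfacet
 facet normal -0.511 0.140 0.848
  outer loop
   vertex 0.8 1.9 3.1
   vertex 1.0 0.2 3.5
   vertex 2.4 3.5 3.8
  endloop
 endfacet
 facet normal 0.673 -0.730 0.117
  outer loop
   vertex 1.6 0.4 1.3
   vertex 3.2 2.1 2.7
   vertex 1.0 0.2 3.5
  endloop
 endfacet
 facet normal 0.809 -0.441 -0.389
  outer loop
   vertex 1.6 0.4 1.3
   vertex 3.1 2.8 1.7
   vertex 3.2 2.1 2.7
  endloop
 endfacet
 facet normal -0.420 0.705 -0.572
  outer loop
   vertex 0.4 0.3 0.6
   vertex 0.1 1.5 2.3
   vertex 3.1 2.8 1.7
  endloop
 endfacet
 facet normal 0.507 -0.176 -0.844
  outer loop
   vertex 0.4 0.3 0.6
   vertex 3.1 2.8 1.7
   vertex 1.6 0.4 1.3
  endloop
 endfacet
 facet normal -0.876 -0.453 0.166
  outer loop
   vertex 0.4 0.3 0.6
   vertex 1.0 0.2 3.5
   vertex 0.1 1.5 2.3
  endloop
 endfacet
 facet normal 0.117 -0.991 -0.058
  outer loop
   vertex 0.4 0.3 0.6
   vertex 1.6 0.4 1.3
   vertex 1.0 0.2 3.5
  endloop
 endfacet
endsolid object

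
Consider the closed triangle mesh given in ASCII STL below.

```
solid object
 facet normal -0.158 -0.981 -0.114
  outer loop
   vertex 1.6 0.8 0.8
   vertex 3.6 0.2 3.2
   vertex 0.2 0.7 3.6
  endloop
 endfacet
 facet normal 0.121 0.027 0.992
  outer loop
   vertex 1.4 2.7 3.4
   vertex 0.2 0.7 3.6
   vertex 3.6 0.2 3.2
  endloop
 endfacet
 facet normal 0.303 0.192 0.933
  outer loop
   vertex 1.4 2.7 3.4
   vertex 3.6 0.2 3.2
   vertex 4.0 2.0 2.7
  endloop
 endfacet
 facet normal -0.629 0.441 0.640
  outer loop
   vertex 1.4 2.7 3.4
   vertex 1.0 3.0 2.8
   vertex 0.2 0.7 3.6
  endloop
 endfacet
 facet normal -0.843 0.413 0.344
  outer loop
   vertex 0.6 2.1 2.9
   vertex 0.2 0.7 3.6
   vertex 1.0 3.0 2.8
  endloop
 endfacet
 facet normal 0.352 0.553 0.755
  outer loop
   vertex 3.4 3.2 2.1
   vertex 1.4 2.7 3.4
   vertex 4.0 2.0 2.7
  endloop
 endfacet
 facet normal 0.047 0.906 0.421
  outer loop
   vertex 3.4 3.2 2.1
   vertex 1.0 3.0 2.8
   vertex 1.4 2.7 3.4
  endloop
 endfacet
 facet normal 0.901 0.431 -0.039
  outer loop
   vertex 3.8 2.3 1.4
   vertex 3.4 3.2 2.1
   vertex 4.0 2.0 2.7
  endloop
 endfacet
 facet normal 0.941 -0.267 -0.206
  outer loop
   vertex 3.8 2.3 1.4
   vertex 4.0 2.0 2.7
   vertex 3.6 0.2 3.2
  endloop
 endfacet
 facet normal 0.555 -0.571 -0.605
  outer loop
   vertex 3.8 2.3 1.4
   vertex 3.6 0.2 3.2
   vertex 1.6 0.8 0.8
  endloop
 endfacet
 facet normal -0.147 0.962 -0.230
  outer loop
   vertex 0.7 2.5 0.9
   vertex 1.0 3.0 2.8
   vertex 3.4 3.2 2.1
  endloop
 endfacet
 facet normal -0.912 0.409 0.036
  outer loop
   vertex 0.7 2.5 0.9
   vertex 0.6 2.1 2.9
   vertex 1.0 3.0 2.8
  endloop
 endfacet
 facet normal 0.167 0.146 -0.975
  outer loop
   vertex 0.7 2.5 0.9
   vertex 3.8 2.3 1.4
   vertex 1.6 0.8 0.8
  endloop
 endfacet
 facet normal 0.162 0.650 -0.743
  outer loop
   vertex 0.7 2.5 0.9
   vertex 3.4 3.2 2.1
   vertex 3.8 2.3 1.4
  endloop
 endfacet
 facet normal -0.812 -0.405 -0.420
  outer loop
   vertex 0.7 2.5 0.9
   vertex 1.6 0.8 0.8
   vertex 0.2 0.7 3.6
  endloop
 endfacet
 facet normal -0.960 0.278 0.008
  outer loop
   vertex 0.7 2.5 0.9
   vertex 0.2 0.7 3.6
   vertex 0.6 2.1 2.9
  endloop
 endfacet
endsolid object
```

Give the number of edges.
24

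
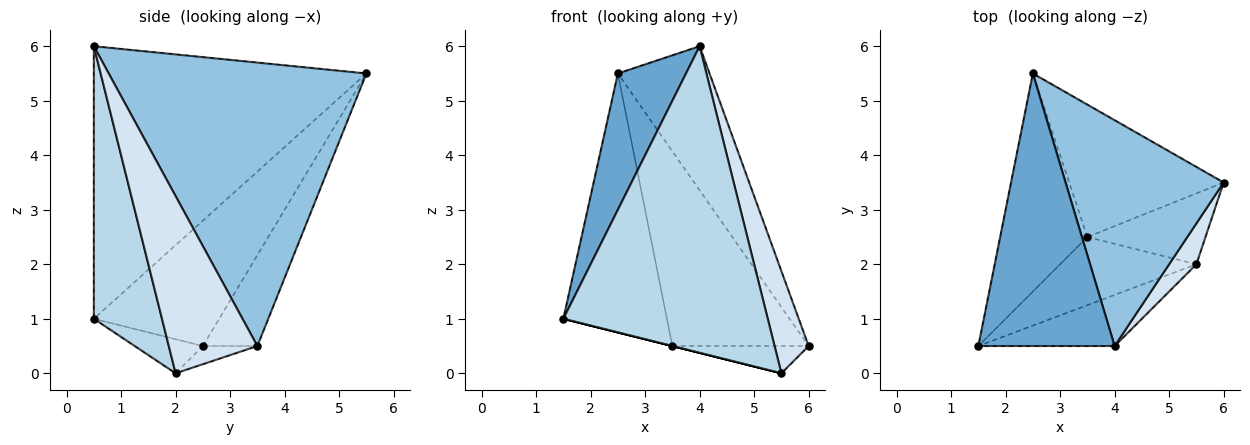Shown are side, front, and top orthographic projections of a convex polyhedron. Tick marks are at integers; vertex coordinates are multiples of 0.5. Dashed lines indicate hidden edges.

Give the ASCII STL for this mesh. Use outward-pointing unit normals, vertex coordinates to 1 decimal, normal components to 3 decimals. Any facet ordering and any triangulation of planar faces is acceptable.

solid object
 facet normal -0.873 -0.218 0.436
  outer loop
   vertex 4.0 0.5 6.0
   vertex 2.5 5.5 5.5
   vertex 1.5 0.5 1.0
  endloop
 endfacet
 facet normal 0.834 0.297 0.465
  outer loop
   vertex 4.0 0.5 6.0
   vertex 6.0 3.5 0.5
   vertex 2.5 5.5 5.5
  endloop
 endfacet
 facet normal 0.312 -0.937 -0.156
  outer loop
   vertex 5.5 2.0 0.0
   vertex 4.0 0.5 6.0
   vertex 1.5 0.5 1.0
  endloop
 endfacet
 facet normal 0.924 -0.355 0.142
  outer loop
   vertex 5.5 2.0 0.0
   vertex 6.0 3.5 0.5
   vertex 4.0 0.5 6.0
  endloop
 endfacet
 facet normal -0.679 0.561 -0.473
  outer loop
   vertex 3.5 2.5 0.5
   vertex 1.5 0.5 1.0
   vertex 2.5 5.5 5.5
  endloop
 endfacet
 facet normal -0.314 0.785 -0.534
  outer loop
   vertex 3.5 2.5 0.5
   vertex 2.5 5.5 5.5
   vertex 6.0 3.5 0.5
  endloop
 endfacet
 facet normal -0.243 0.000 -0.970
  outer loop
   vertex 3.5 2.5 0.5
   vertex 5.5 2.0 0.0
   vertex 1.5 0.5 1.0
  endloop
 endfacet
 facet normal -0.142 0.355 -0.924
  outer loop
   vertex 3.5 2.5 0.5
   vertex 6.0 3.5 0.5
   vertex 5.5 2.0 0.0
  endloop
 endfacet
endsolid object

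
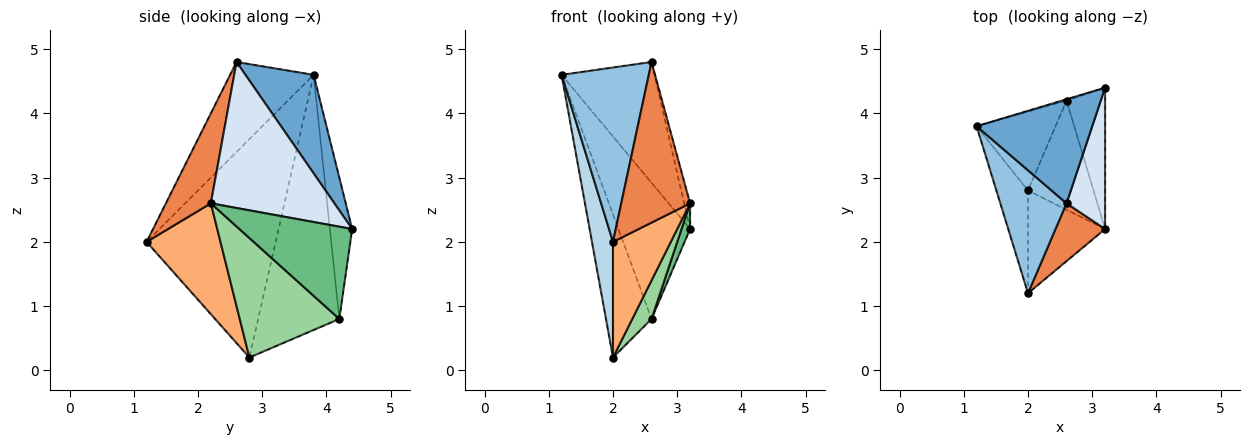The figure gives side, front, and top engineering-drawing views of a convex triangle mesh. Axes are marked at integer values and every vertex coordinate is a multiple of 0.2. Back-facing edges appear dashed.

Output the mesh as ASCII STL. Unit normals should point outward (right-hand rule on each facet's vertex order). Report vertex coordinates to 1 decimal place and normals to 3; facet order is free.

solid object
 facet normal 0.486 0.662 0.571
  outer loop
   vertex 2.6 2.6 4.8
   vertex 3.2 4.4 2.2
   vertex 1.2 3.8 4.6
  endloop
 endfacet
 facet normal -0.616 -0.643 0.454
  outer loop
   vertex 2.6 2.6 4.8
   vertex 1.2 3.8 4.6
   vertex 2.0 1.2 2.0
  endloop
 endfacet
 facet normal -0.977 -0.159 -0.141
  outer loop
   vertex 2.0 2.8 0.2
   vertex 2.0 1.2 2.0
   vertex 1.2 3.8 4.6
  endloop
 endfacet
 facet normal 0.966 0.046 0.255
  outer loop
   vertex 3.2 2.2 2.6
   vertex 3.2 4.4 2.2
   vertex 2.6 2.6 4.8
  endloop
 endfacet
 facet normal 0.524 -0.802 0.289
  outer loop
   vertex 3.2 2.2 2.6
   vertex 2.6 2.6 4.8
   vertex 2.0 1.2 2.0
  endloop
 endfacet
 facet normal 0.691 -0.541 -0.480
  outer loop
   vertex 3.2 2.2 2.6
   vertex 2.0 1.2 2.0
   vertex 2.0 2.8 0.2
  endloop
 endfacet
 facet normal -0.297 0.955 -0.009
  outer loop
   vertex 2.6 4.2 0.8
   vertex 1.2 3.8 4.6
   vertex 3.2 4.4 2.2
  endloop
 endfacet
 facet normal -0.842 0.472 -0.260
  outer loop
   vertex 2.6 4.2 0.8
   vertex 2.0 2.8 0.2
   vertex 1.2 3.8 4.6
  endloop
 endfacet
 facet normal 0.920 -0.070 -0.385
  outer loop
   vertex 2.6 4.2 0.8
   vertex 3.2 4.4 2.2
   vertex 3.2 2.2 2.6
  endloop
 endfacet
 facet normal 0.864 -0.167 -0.474
  outer loop
   vertex 2.6 4.2 0.8
   vertex 3.2 2.2 2.6
   vertex 2.0 2.8 0.2
  endloop
 endfacet
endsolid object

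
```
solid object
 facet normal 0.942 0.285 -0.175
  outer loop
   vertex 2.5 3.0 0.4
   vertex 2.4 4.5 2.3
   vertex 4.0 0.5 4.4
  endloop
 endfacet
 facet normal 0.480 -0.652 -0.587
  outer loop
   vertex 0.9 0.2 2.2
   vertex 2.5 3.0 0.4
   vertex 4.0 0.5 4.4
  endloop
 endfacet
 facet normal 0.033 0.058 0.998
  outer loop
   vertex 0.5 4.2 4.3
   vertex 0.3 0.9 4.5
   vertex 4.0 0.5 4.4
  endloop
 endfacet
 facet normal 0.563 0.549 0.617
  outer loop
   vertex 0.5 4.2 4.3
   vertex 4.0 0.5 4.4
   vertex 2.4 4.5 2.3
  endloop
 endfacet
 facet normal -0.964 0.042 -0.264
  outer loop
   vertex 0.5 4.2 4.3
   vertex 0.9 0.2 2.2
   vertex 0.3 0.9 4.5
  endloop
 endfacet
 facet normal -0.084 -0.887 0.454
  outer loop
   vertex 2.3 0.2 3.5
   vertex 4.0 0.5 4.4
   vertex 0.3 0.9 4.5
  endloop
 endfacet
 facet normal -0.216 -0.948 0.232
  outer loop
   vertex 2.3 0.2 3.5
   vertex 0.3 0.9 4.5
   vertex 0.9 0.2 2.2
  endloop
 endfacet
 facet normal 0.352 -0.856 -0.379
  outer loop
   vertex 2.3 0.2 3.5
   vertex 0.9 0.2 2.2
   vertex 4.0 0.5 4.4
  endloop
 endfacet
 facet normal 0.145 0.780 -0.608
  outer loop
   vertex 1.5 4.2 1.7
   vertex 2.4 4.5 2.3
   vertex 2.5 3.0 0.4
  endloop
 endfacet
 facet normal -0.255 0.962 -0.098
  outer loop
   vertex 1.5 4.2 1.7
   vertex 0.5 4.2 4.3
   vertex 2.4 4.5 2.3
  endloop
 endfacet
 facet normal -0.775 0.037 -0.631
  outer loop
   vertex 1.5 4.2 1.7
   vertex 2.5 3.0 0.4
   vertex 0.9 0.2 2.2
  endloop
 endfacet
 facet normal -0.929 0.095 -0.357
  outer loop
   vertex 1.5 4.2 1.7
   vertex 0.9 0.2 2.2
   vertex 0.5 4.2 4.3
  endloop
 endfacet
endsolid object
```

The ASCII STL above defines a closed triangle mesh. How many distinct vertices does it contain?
8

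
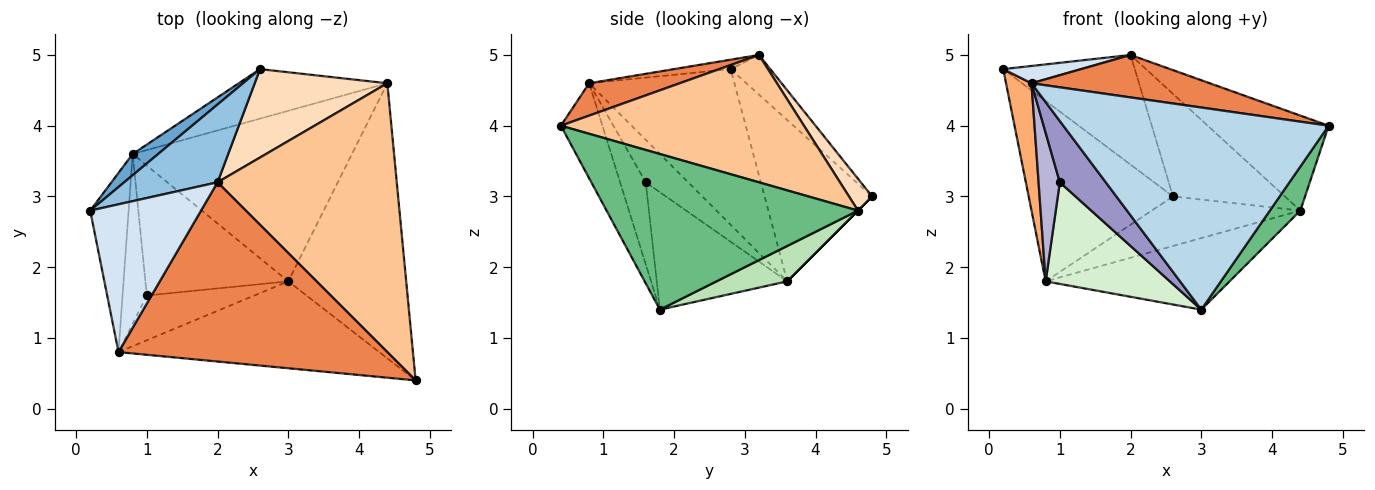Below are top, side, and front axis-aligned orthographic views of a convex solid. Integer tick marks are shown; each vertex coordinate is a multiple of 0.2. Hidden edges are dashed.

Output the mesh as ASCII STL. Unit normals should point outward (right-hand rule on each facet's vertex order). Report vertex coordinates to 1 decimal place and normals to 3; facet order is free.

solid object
 facet normal -0.595 0.798 0.094
  outer loop
   vertex 0.8 3.6 1.8
   vertex 0.2 2.8 4.8
   vertex 2.6 4.8 3.0
  endloop
 endfacet
 facet normal -0.238 0.792 0.562
  outer loop
   vertex 2.0 3.2 5.0
   vertex 2.6 4.8 3.0
   vertex 0.2 2.8 4.8
  endloop
 endfacet
 facet normal -0.142 -0.909 -0.391
  outer loop
   vertex 0.6 0.8 4.6
   vertex 3.0 1.8 1.4
   vertex 4.8 0.4 4.0
  endloop
 endfacet
 facet normal -0.084 -0.116 0.990
  outer loop
   vertex 0.6 0.8 4.6
   vertex 2.0 3.2 5.0
   vertex 0.2 2.8 4.8
  endloop
 endfacet
 facet normal 0.116 -0.229 0.966
  outer loop
   vertex 0.6 0.8 4.6
   vertex 4.8 0.4 4.0
   vertex 2.0 3.2 5.0
  endloop
 endfacet
 facet normal -0.957 -0.168 -0.236
  outer loop
   vertex 0.6 0.8 4.6
   vertex 0.2 2.8 4.8
   vertex 0.8 3.6 1.8
  endloop
 endfacet
 facet normal 0.557 0.277 0.783
  outer loop
   vertex 4.4 4.6 2.8
   vertex 2.0 3.2 5.0
   vertex 4.8 0.4 4.0
  endloop
 endfacet
 facet normal 0.155 0.748 0.645
  outer loop
   vertex 4.4 4.6 2.8
   vertex 2.6 4.8 3.0
   vertex 2.0 3.2 5.0
  endloop
 endfacet
 facet normal 0.793 -0.096 -0.601
  outer loop
   vertex 4.4 4.6 2.8
   vertex 4.8 0.4 4.0
   vertex 3.0 1.8 1.4
  endloop
 endfacet
 facet normal 0.000 0.707 -0.707
  outer loop
   vertex 4.4 4.6 2.8
   vertex 0.8 3.6 1.8
   vertex 2.6 4.8 3.0
  endloop
 endfacet
 facet normal 0.147 0.383 -0.912
  outer loop
   vertex 4.4 4.6 2.8
   vertex 3.0 1.8 1.4
   vertex 0.8 3.6 1.8
  endloop
 endfacet
 facet normal -0.543 -0.517 -0.661
  outer loop
   vertex 1.0 1.6 3.2
   vertex 0.8 3.6 1.8
   vertex 3.0 1.8 1.4
  endloop
 endfacet
 facet normal -0.411 -0.736 -0.538
  outer loop
   vertex 1.0 1.6 3.2
   vertex 3.0 1.8 1.4
   vertex 0.6 0.8 4.6
  endloop
 endfacet
 facet normal -0.796 -0.398 -0.455
  outer loop
   vertex 1.0 1.6 3.2
   vertex 0.6 0.8 4.6
   vertex 0.8 3.6 1.8
  endloop
 endfacet
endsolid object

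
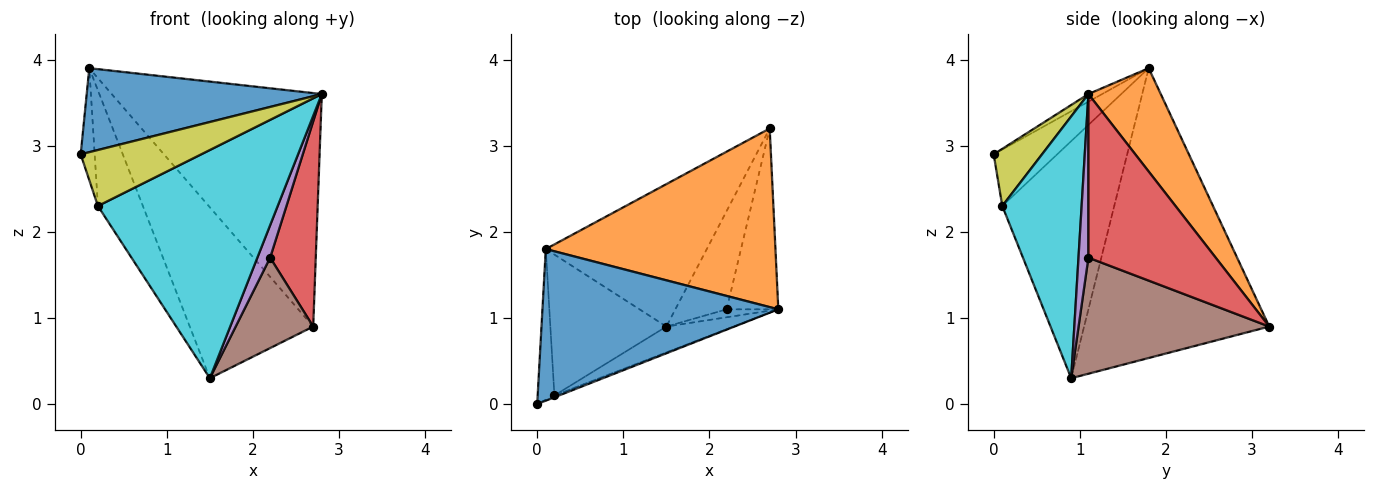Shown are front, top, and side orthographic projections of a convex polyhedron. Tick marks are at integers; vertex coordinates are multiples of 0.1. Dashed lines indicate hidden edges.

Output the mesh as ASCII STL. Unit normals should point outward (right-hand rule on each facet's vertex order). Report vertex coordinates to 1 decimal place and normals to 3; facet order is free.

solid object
 facet normal -0.028 -0.484 0.874
  outer loop
   vertex 0.1 1.8 3.9
   vertex 0.0 0.0 2.9
   vertex 2.8 1.1 3.6
  endloop
 endfacet
 facet normal 0.264 0.766 0.586
  outer loop
   vertex 0.1 1.8 3.9
   vertex 2.8 1.1 3.6
   vertex 2.7 3.2 0.9
  endloop
 endfacet
 facet normal -0.755 0.504 -0.420
  outer loop
   vertex 1.5 0.9 0.3
   vertex 0.1 1.8 3.9
   vertex 2.7 3.2 0.9
  endloop
 endfacet
 facet normal 0.902 -0.323 -0.285
  outer loop
   vertex 2.2 1.1 1.7
   vertex 2.7 3.2 0.9
   vertex 2.8 1.1 3.6
  endloop
 endfacet
 facet normal 0.602 -0.776 -0.190
  outer loop
   vertex 2.2 1.1 1.7
   vertex 2.8 1.1 3.6
   vertex 1.5 0.9 0.3
  endloop
 endfacet
 facet normal 0.857 -0.348 -0.379
  outer loop
   vertex 2.2 1.1 1.7
   vertex 1.5 0.9 0.3
   vertex 2.7 3.2 0.9
  endloop
 endfacet
 facet normal -0.938 0.207 -0.278
  outer loop
   vertex 0.2 0.1 2.3
   vertex 0.0 0.0 2.9
   vertex 0.1 1.8 3.9
  endloop
 endfacet
 facet normal -0.845 0.339 -0.413
  outer loop
   vertex 0.2 0.1 2.3
   vertex 0.1 1.8 3.9
   vertex 1.5 0.9 0.3
  endloop
 endfacet
 facet normal 0.372 -0.928 -0.031
  outer loop
   vertex 0.2 0.1 2.3
   vertex 2.8 1.1 3.6
   vertex 0.0 0.0 2.9
  endloop
 endfacet
 facet normal 0.402 -0.910 -0.103
  outer loop
   vertex 0.2 0.1 2.3
   vertex 1.5 0.9 0.3
   vertex 2.8 1.1 3.6
  endloop
 endfacet
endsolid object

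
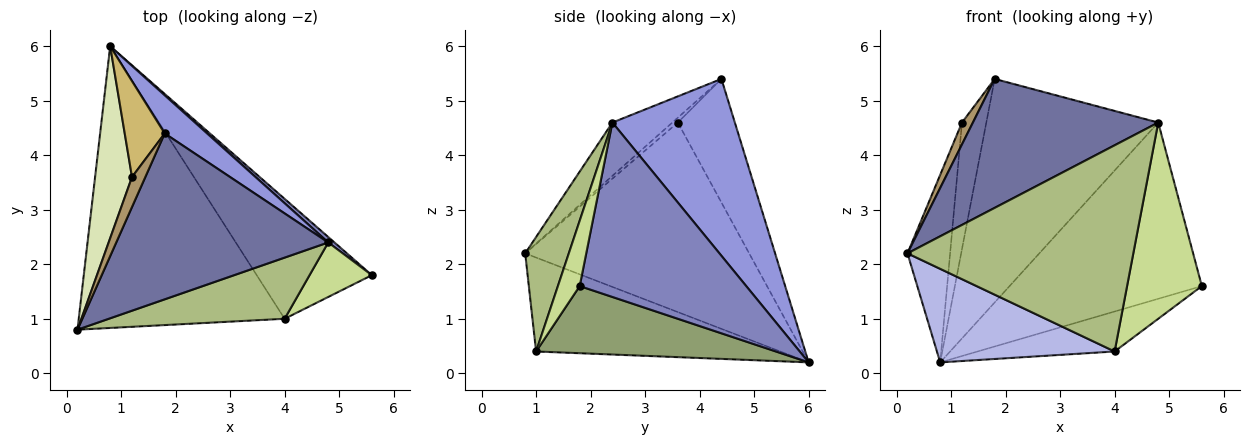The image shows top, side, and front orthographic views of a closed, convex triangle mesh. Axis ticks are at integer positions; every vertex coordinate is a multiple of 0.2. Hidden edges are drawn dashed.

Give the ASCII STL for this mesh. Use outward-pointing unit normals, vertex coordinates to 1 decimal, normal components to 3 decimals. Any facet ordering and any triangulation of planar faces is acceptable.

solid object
 facet normal -0.195 -0.602 0.774
  outer loop
   vertex 4.8 2.4 4.6
   vertex 1.8 4.4 5.4
   vertex 0.2 0.8 2.2
  endloop
 endfacet
 facet normal 0.654 0.756 0.023
  outer loop
   vertex 4.8 2.4 4.6
   vertex 5.6 1.8 1.6
   vertex 0.8 6.0 0.2
  endloop
 endfacet
 facet normal 0.575 0.807 0.138
  outer loop
   vertex 4.8 2.4 4.6
   vertex 0.8 6.0 0.2
   vertex 1.8 4.4 5.4
  endloop
 endfacet
 facet normal -0.397 -0.289 -0.871
  outer loop
   vertex 4.0 1.0 0.4
   vertex 0.2 0.8 2.2
   vertex 0.8 6.0 0.2
  endloop
 endfacet
 facet normal 0.484 0.277 -0.830
  outer loop
   vertex 4.0 1.0 0.4
   vertex 0.8 6.0 0.2
   vertex 5.6 1.8 1.6
  endloop
 endfacet
 facet normal 0.182 -0.943 0.280
  outer loop
   vertex 4.0 1.0 0.4
   vertex 4.8 2.4 4.6
   vertex 0.2 0.8 2.2
  endloop
 endfacet
 facet normal 0.271 -0.928 0.258
  outer loop
   vertex 4.0 1.0 0.4
   vertex 5.6 1.8 1.6
   vertex 4.8 2.4 4.6
  endloop
 endfacet
 facet normal -0.965 0.184 0.188
  outer loop
   vertex 1.2 3.6 4.6
   vertex 0.8 6.0 0.2
   vertex 0.2 0.8 2.2
  endloop
 endfacet
 facet normal -0.282 -0.564 0.776
  outer loop
   vertex 1.2 3.6 4.6
   vertex 0.2 0.8 2.2
   vertex 1.8 4.4 5.4
  endloop
 endfacet
 facet normal -0.882 0.376 0.285
  outer loop
   vertex 1.2 3.6 4.6
   vertex 1.8 4.4 5.4
   vertex 0.8 6.0 0.2
  endloop
 endfacet
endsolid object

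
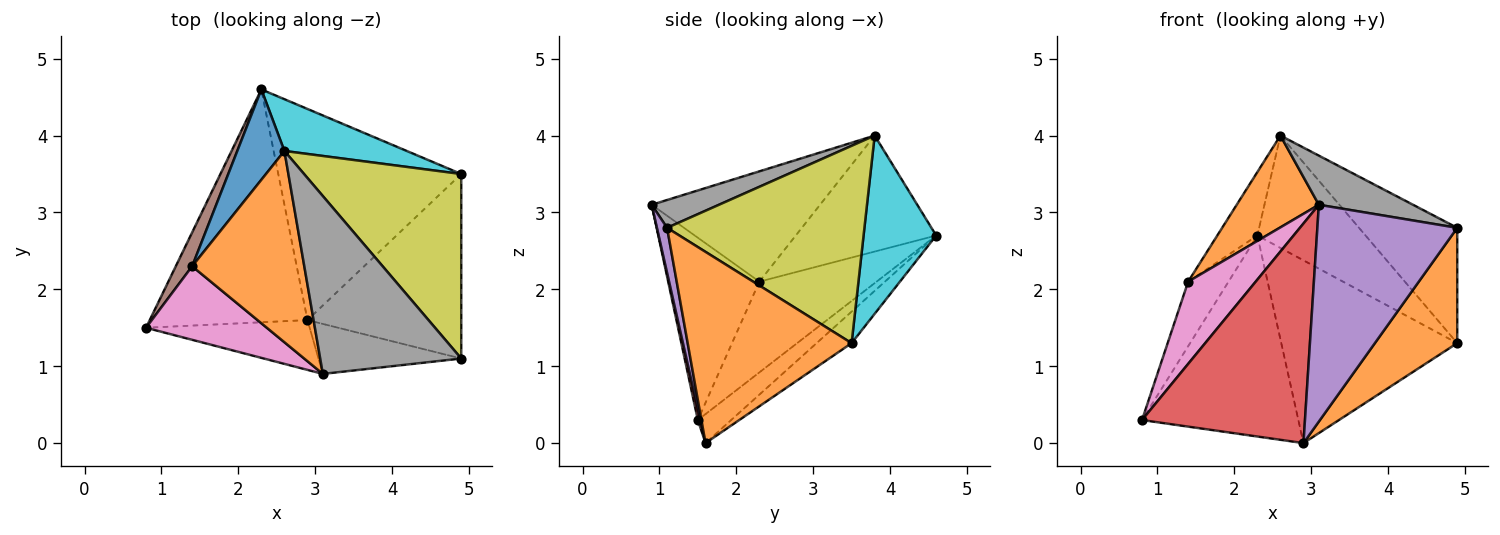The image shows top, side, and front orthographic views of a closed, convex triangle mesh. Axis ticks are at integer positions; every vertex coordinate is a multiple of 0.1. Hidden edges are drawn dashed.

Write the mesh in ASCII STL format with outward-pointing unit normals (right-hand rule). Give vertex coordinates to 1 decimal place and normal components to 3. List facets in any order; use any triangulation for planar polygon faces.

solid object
 facet normal -0.138 0.647 -0.750
  outer loop
   vertex 2.9 1.6 0.0
   vertex 0.8 1.5 0.3
   vertex 2.3 4.6 2.7
  endloop
 endfacet
 facet normal 0.726 -0.365 -0.583
  outer loop
   vertex 4.9 3.5 1.3
   vertex 4.9 1.1 2.8
   vertex 2.9 1.6 0.0
  endloop
 endfacet
 facet normal -0.129 0.649 -0.750
  outer loop
   vertex 4.9 3.5 1.3
   vertex 2.9 1.6 0.0
   vertex 2.3 4.6 2.7
  endloop
 endfacet
 facet normal 0.015 -0.975 -0.221
  outer loop
   vertex 3.1 0.9 3.1
   vertex 0.8 1.5 0.3
   vertex 2.9 1.6 0.0
  endloop
 endfacet
 facet normal 0.071 -0.972 -0.224
  outer loop
   vertex 3.1 0.9 3.1
   vertex 2.9 1.6 0.0
   vertex 4.9 1.1 2.8
  endloop
 endfacet
 facet normal -0.932 0.321 0.168
  outer loop
   vertex 1.4 2.3 2.1
   vertex 2.3 4.6 2.7
   vertex 0.8 1.5 0.3
  endloop
 endfacet
 facet normal -0.709 -0.526 0.470
  outer loop
   vertex 1.4 2.3 2.1
   vertex 0.8 1.5 0.3
   vertex 3.1 0.9 3.1
  endloop
 endfacet
 facet normal 0.187 -0.262 0.947
  outer loop
   vertex 2.6 3.8 4.0
   vertex 3.1 0.9 3.1
   vertex 4.9 1.1 2.8
  endloop
 endfacet
 facet normal 0.729 0.363 0.581
  outer loop
   vertex 2.6 3.8 4.0
   vertex 4.9 1.1 2.8
   vertex 4.9 3.5 1.3
  endloop
 endfacet
 facet normal 0.520 0.776 0.357
  outer loop
   vertex 2.6 3.8 4.0
   vertex 4.9 3.5 1.3
   vertex 2.3 4.6 2.7
  endloop
 endfacet
 facet normal -0.896 0.256 0.364
  outer loop
   vertex 2.6 3.8 4.0
   vertex 2.3 4.6 2.7
   vertex 1.4 2.3 2.1
  endloop
 endfacet
 facet normal -0.663 -0.324 0.675
  outer loop
   vertex 2.6 3.8 4.0
   vertex 1.4 2.3 2.1
   vertex 3.1 0.9 3.1
  endloop
 endfacet
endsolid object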